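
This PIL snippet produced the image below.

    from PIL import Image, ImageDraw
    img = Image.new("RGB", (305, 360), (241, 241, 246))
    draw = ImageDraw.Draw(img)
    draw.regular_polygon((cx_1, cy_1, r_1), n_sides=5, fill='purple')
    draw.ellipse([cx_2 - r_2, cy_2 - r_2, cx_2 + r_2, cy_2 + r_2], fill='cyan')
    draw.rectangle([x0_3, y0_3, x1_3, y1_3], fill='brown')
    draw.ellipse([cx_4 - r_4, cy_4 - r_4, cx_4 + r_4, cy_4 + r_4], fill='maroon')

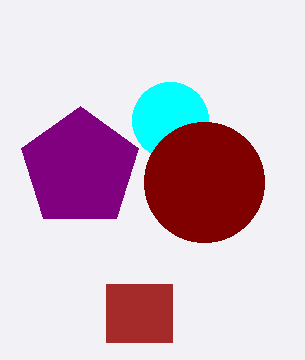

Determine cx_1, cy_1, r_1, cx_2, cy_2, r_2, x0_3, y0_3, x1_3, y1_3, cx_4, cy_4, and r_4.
cx_1 = 80
cy_1 = 168
r_1 = 62
cx_2 = 170
cy_2 = 120
r_2 = 38
x0_3 = 106
y0_3 = 284
x1_3 = 172
y1_3 = 342
cx_4 = 204
cy_4 = 182
r_4 = 60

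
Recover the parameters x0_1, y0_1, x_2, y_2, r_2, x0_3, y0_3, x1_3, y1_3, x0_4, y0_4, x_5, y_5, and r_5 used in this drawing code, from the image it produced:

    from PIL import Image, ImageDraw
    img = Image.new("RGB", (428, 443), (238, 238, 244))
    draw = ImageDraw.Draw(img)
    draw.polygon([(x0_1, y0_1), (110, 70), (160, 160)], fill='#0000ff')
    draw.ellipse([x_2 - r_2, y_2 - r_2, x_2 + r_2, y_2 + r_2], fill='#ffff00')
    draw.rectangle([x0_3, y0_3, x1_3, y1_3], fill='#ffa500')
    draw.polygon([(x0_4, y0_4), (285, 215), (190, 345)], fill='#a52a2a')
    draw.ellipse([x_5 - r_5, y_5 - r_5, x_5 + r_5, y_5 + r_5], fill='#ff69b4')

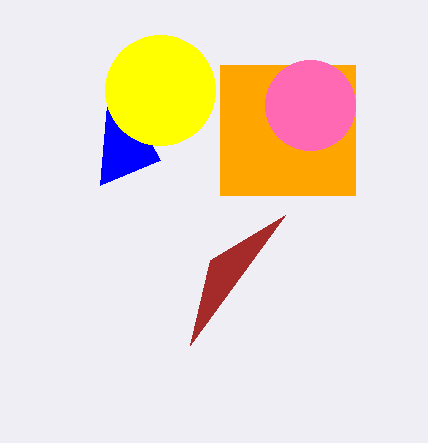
x0_1 = 100; y0_1 = 185; x_2 = 160; y_2 = 90; r_2 = 55; x0_3 = 220; y0_3 = 65; x1_3 = 355; y1_3 = 195; x0_4 = 210; y0_4 = 260; x_5 = 310; y_5 = 105; r_5 = 45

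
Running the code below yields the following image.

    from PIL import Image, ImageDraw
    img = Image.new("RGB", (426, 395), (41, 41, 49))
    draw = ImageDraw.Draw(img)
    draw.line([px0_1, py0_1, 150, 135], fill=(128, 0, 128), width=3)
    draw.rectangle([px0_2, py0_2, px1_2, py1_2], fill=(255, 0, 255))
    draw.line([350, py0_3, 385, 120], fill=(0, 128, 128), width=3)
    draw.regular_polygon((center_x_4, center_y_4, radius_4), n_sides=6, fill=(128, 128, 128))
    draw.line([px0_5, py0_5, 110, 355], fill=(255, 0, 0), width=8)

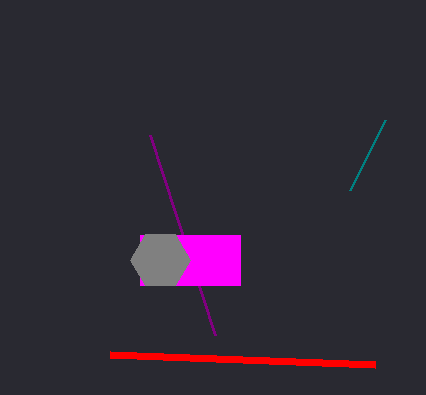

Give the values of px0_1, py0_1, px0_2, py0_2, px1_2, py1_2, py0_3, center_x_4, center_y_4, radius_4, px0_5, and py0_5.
px0_1 = 215; py0_1 = 335; px0_2 = 140; py0_2 = 235; px1_2 = 240; py1_2 = 285; py0_3 = 190; center_x_4 = 160; center_y_4 = 260; radius_4 = 30; px0_5 = 375; py0_5 = 365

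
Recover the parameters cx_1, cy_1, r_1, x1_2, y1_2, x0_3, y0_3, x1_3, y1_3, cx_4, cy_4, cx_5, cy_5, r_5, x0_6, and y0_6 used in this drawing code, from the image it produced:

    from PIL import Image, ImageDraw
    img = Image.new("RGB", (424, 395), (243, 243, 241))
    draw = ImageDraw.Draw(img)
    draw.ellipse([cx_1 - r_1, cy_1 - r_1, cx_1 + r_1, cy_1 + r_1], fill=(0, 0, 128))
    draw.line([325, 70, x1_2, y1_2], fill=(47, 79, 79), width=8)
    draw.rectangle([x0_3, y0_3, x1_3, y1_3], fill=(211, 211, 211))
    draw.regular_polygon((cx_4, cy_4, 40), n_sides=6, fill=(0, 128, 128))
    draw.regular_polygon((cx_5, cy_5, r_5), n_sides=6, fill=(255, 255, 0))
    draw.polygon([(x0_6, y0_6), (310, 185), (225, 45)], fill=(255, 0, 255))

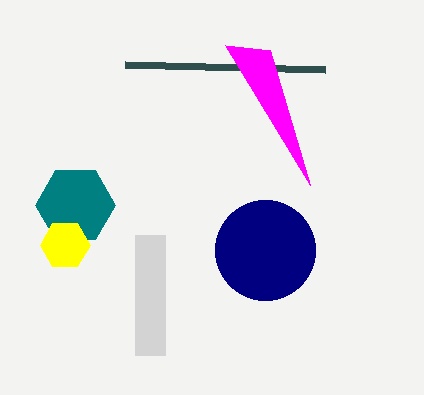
cx_1 = 265, cy_1 = 250, r_1 = 50, x1_2 = 125, y1_2 = 65, x0_3 = 135, y0_3 = 235, x1_3 = 165, y1_3 = 355, cx_4 = 75, cy_4 = 205, cx_5 = 65, cy_5 = 245, r_5 = 25, x0_6 = 270, y0_6 = 50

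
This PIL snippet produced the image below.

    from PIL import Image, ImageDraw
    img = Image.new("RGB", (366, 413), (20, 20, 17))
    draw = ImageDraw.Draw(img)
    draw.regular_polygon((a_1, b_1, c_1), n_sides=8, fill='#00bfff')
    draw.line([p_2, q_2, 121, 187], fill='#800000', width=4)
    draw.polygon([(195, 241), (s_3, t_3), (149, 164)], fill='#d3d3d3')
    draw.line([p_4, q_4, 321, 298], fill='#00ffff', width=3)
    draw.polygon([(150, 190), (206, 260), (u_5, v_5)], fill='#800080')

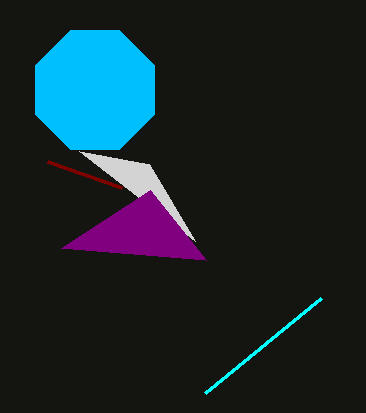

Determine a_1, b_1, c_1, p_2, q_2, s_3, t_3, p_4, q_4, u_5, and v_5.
a_1 = 95, b_1 = 90, c_1 = 64, p_2 = 47, q_2 = 161, s_3 = 79, t_3 = 151, p_4 = 205, q_4 = 393, u_5 = 61, v_5 = 248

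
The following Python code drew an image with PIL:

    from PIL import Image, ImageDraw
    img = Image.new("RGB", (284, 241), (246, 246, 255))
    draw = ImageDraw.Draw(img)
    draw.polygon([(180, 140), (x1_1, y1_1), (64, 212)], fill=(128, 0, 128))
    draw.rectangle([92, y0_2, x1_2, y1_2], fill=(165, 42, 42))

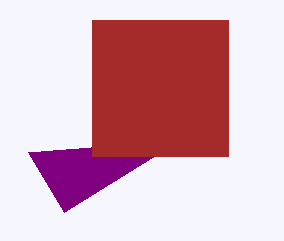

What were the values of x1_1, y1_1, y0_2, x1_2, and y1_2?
x1_1 = 28, y1_1 = 152, y0_2 = 20, x1_2 = 228, y1_2 = 156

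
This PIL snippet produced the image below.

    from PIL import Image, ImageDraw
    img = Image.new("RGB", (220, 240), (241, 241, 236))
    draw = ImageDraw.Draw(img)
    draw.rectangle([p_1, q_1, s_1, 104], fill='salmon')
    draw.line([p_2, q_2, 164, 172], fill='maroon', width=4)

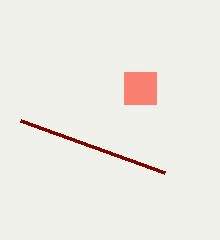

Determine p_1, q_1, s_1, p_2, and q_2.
p_1 = 124
q_1 = 72
s_1 = 156
p_2 = 20
q_2 = 120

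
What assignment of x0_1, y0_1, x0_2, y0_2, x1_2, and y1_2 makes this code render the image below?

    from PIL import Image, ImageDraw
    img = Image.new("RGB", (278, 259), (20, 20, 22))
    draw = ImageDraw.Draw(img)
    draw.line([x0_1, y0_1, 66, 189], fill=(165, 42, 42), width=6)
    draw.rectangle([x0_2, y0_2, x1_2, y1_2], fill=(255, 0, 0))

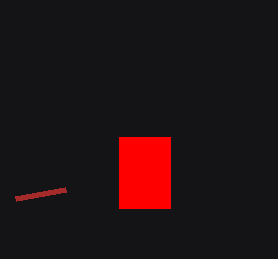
x0_1 = 16
y0_1 = 198
x0_2 = 119
y0_2 = 137
x1_2 = 170
y1_2 = 208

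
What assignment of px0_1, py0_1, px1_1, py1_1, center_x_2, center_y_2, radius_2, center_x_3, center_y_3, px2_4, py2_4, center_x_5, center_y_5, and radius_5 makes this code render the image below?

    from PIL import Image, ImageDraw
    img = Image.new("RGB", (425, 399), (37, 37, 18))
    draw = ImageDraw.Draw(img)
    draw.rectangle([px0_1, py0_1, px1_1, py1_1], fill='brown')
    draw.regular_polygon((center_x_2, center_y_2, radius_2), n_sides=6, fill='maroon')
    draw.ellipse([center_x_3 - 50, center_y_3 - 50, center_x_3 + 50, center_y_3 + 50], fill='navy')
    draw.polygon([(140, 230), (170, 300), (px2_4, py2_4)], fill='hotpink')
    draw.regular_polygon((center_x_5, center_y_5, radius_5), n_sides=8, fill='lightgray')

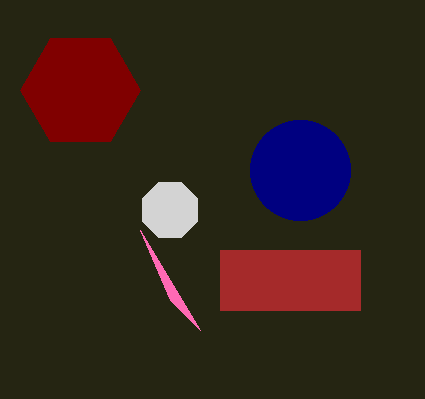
px0_1 = 220
py0_1 = 250
px1_1 = 360
py1_1 = 310
center_x_2 = 80
center_y_2 = 90
radius_2 = 60
center_x_3 = 300
center_y_3 = 170
px2_4 = 200
py2_4 = 330
center_x_5 = 170
center_y_5 = 210
radius_5 = 30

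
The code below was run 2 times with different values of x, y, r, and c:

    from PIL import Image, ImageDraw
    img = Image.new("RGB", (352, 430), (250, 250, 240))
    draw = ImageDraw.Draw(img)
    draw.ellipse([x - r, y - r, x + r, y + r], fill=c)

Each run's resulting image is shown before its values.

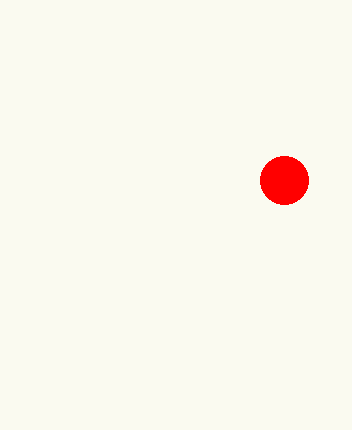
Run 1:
x = 284
y = 180
r = 24
c = 'red'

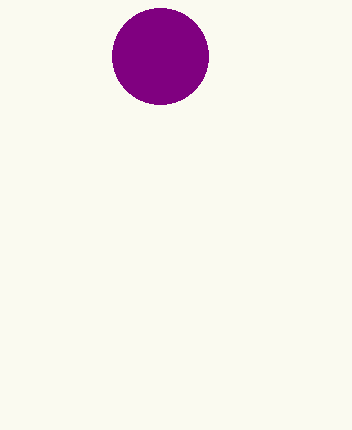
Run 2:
x = 160; y = 56; r = 48; c = 'purple'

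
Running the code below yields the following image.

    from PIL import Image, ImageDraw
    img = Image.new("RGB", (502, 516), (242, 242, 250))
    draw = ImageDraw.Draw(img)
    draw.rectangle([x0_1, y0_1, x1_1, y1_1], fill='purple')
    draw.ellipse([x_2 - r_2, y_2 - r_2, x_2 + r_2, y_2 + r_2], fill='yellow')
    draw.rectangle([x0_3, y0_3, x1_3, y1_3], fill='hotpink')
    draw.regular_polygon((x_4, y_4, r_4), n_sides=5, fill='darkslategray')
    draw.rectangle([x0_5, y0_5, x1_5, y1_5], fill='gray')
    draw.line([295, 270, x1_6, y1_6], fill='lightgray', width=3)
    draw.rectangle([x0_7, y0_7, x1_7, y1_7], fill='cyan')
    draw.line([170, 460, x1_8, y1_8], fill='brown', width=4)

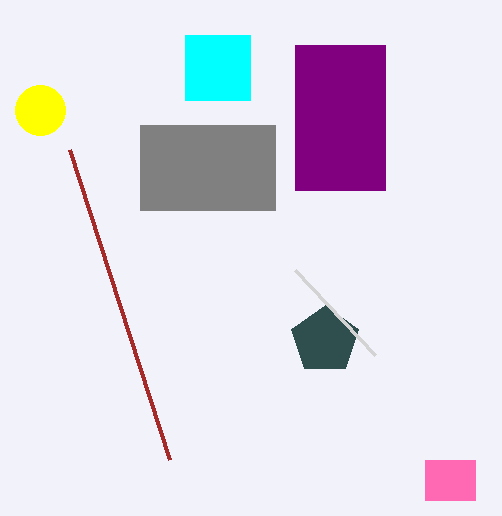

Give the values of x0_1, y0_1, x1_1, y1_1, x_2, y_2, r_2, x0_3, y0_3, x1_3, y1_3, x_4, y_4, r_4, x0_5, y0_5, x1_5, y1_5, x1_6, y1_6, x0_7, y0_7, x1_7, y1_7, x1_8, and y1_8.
x0_1 = 295, y0_1 = 45, x1_1 = 385, y1_1 = 190, x_2 = 40, y_2 = 110, r_2 = 25, x0_3 = 425, y0_3 = 460, x1_3 = 475, y1_3 = 500, x_4 = 325, y_4 = 340, r_4 = 35, x0_5 = 140, y0_5 = 125, x1_5 = 275, y1_5 = 210, x1_6 = 375, y1_6 = 355, x0_7 = 185, y0_7 = 35, x1_7 = 250, y1_7 = 100, x1_8 = 70, y1_8 = 150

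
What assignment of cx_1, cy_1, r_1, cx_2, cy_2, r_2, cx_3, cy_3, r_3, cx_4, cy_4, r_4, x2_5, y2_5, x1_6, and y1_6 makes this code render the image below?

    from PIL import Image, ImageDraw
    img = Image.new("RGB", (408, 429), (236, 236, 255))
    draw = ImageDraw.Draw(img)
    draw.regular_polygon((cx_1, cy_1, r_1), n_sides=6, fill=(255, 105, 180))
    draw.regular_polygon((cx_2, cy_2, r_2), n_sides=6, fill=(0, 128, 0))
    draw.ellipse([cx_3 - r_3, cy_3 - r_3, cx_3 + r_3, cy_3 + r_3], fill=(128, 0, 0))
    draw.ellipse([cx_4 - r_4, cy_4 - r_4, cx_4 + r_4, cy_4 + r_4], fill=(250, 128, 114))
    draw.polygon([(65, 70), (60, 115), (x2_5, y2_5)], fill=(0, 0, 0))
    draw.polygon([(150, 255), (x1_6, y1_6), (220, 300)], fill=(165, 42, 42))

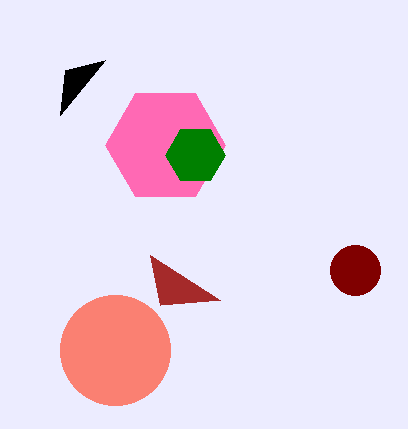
cx_1 = 165, cy_1 = 145, r_1 = 60, cx_2 = 195, cy_2 = 155, r_2 = 30, cx_3 = 355, cy_3 = 270, r_3 = 25, cx_4 = 115, cy_4 = 350, r_4 = 55, x2_5 = 105, y2_5 = 60, x1_6 = 160, y1_6 = 305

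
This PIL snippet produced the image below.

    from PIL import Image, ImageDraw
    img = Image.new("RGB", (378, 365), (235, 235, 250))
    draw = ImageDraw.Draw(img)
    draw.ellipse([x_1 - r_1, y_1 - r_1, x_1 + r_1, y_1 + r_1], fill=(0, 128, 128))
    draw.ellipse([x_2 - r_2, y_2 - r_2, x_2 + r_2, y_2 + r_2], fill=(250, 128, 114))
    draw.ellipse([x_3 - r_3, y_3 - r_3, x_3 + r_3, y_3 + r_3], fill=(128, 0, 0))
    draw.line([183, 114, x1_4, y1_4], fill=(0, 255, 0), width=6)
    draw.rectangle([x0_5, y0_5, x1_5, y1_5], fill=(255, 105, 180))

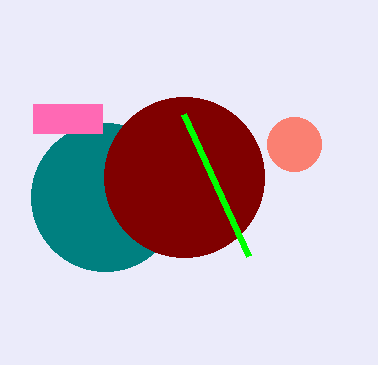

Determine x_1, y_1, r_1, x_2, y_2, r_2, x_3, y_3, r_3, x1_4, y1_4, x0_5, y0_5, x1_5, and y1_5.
x_1 = 105; y_1 = 197; r_1 = 74; x_2 = 294; y_2 = 144; r_2 = 27; x_3 = 184; y_3 = 177; r_3 = 80; x1_4 = 248; y1_4 = 256; x0_5 = 33; y0_5 = 104; x1_5 = 102; y1_5 = 133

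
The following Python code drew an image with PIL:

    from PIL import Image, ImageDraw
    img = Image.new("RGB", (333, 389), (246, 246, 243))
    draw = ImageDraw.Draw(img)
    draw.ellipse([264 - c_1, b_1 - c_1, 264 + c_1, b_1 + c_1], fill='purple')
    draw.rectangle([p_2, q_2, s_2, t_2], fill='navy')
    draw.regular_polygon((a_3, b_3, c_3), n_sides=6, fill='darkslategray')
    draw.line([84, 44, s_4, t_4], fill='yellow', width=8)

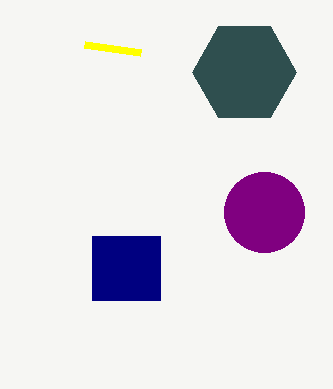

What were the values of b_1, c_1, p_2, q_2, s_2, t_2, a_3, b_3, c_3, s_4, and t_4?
b_1 = 212, c_1 = 40, p_2 = 92, q_2 = 236, s_2 = 160, t_2 = 300, a_3 = 244, b_3 = 72, c_3 = 52, s_4 = 140, t_4 = 52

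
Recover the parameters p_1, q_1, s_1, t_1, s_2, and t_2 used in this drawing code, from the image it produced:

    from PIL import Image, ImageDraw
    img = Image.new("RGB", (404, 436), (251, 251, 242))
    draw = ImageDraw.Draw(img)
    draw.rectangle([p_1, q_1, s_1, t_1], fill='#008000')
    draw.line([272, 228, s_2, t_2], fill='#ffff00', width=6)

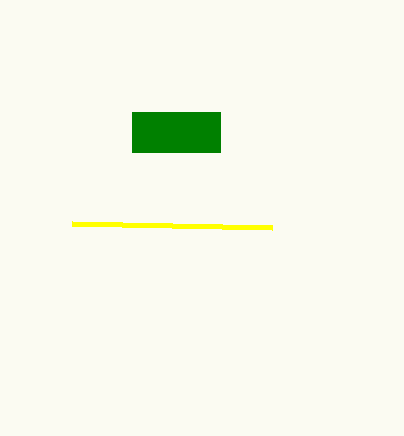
p_1 = 132
q_1 = 112
s_1 = 220
t_1 = 152
s_2 = 72
t_2 = 224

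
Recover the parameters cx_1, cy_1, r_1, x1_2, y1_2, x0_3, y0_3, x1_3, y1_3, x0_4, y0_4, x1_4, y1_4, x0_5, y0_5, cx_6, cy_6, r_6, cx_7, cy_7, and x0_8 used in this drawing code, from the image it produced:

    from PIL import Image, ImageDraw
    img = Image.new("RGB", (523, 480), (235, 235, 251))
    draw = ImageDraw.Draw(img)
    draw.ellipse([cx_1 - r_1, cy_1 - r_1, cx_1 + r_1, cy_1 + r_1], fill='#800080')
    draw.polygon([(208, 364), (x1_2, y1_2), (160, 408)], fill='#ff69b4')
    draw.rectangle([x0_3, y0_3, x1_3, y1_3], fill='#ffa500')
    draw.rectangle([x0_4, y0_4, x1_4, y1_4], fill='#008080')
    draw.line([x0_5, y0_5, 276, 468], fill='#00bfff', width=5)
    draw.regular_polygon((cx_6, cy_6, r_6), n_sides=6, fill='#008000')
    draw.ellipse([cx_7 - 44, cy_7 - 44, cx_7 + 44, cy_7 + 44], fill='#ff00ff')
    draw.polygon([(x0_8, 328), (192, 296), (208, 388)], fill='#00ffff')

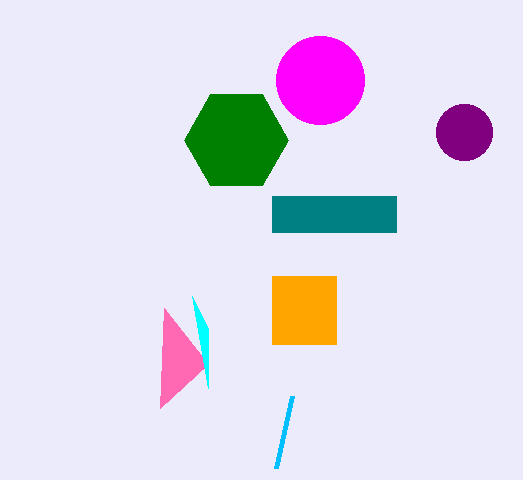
cx_1 = 464
cy_1 = 132
r_1 = 28
x1_2 = 164
y1_2 = 308
x0_3 = 272
y0_3 = 276
x1_3 = 336
y1_3 = 344
x0_4 = 272
y0_4 = 196
x1_4 = 396
y1_4 = 232
x0_5 = 292
y0_5 = 396
cx_6 = 236
cy_6 = 140
r_6 = 52
cx_7 = 320
cy_7 = 80
x0_8 = 208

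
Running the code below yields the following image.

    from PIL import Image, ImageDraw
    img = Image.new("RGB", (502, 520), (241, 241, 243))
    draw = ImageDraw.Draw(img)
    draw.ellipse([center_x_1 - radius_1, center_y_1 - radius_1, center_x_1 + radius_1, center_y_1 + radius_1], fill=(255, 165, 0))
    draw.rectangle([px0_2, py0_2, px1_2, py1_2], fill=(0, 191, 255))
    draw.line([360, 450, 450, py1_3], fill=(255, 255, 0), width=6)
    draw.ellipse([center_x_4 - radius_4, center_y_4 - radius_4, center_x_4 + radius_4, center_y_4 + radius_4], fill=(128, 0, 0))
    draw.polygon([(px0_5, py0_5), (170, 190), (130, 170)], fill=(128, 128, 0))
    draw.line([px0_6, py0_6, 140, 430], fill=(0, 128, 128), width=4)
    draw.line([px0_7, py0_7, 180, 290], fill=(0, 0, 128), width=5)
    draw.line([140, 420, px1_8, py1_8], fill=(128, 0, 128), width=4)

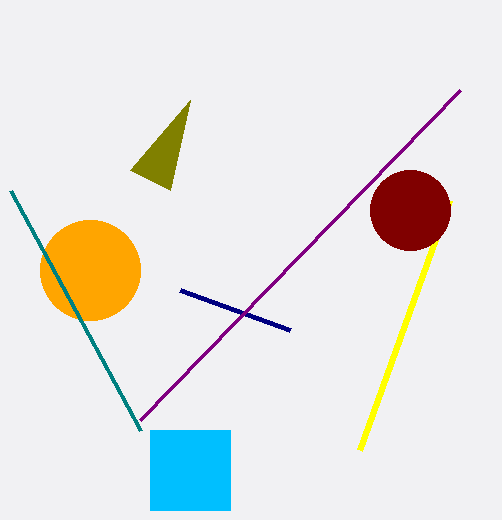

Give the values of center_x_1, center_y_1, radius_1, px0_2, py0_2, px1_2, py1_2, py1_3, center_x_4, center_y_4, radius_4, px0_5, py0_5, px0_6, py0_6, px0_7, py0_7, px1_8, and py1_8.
center_x_1 = 90, center_y_1 = 270, radius_1 = 50, px0_2 = 150, py0_2 = 430, px1_2 = 230, py1_2 = 510, py1_3 = 200, center_x_4 = 410, center_y_4 = 210, radius_4 = 40, px0_5 = 190, py0_5 = 100, px0_6 = 10, py0_6 = 190, px0_7 = 290, py0_7 = 330, px1_8 = 460, py1_8 = 90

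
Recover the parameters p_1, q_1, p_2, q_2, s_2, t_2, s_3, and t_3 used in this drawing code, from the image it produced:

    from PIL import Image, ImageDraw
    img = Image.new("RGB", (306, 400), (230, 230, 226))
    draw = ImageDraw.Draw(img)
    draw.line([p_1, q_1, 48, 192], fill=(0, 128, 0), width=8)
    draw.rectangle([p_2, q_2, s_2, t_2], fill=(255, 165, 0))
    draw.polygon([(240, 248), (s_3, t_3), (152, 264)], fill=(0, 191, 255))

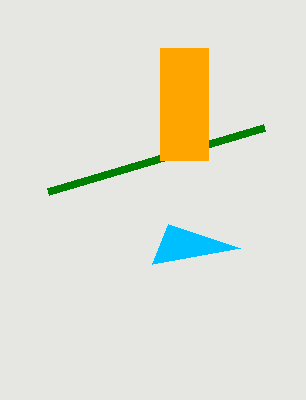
p_1 = 264
q_1 = 128
p_2 = 160
q_2 = 48
s_2 = 208
t_2 = 160
s_3 = 168
t_3 = 224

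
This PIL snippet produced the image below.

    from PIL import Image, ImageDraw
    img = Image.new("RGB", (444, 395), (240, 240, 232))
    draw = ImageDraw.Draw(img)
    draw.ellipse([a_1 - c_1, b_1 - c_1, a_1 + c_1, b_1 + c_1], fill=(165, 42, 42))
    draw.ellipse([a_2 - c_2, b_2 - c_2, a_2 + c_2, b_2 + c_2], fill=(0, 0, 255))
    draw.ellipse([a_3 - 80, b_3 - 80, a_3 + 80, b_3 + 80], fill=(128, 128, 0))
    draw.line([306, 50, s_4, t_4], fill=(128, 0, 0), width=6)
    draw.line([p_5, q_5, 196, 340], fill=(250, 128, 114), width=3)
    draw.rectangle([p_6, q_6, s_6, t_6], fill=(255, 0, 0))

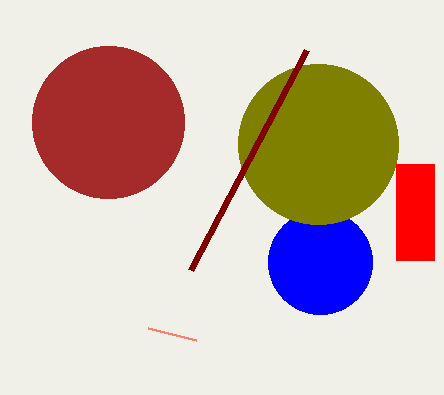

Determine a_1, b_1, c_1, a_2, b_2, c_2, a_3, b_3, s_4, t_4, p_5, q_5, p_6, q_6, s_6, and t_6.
a_1 = 108; b_1 = 122; c_1 = 76; a_2 = 320; b_2 = 262; c_2 = 52; a_3 = 318; b_3 = 144; s_4 = 190; t_4 = 270; p_5 = 148; q_5 = 328; p_6 = 396; q_6 = 164; s_6 = 434; t_6 = 260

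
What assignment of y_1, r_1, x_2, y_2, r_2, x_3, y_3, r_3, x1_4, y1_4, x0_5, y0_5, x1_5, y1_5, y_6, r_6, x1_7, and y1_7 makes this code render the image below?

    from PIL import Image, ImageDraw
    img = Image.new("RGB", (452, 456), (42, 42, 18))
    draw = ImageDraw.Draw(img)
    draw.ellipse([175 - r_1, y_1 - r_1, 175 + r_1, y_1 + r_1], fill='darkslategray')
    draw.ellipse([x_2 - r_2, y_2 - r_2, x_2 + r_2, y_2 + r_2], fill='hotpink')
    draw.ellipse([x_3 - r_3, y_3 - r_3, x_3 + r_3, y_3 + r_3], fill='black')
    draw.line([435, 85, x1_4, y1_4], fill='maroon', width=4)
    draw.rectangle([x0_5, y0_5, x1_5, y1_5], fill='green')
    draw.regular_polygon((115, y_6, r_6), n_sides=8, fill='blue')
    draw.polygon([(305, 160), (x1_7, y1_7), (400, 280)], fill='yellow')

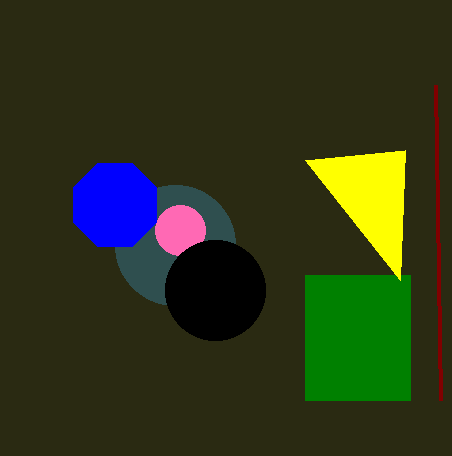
y_1 = 245
r_1 = 60
x_2 = 180
y_2 = 230
r_2 = 25
x_3 = 215
y_3 = 290
r_3 = 50
x1_4 = 440
y1_4 = 400
x0_5 = 305
y0_5 = 275
x1_5 = 410
y1_5 = 400
y_6 = 205
r_6 = 45
x1_7 = 405
y1_7 = 150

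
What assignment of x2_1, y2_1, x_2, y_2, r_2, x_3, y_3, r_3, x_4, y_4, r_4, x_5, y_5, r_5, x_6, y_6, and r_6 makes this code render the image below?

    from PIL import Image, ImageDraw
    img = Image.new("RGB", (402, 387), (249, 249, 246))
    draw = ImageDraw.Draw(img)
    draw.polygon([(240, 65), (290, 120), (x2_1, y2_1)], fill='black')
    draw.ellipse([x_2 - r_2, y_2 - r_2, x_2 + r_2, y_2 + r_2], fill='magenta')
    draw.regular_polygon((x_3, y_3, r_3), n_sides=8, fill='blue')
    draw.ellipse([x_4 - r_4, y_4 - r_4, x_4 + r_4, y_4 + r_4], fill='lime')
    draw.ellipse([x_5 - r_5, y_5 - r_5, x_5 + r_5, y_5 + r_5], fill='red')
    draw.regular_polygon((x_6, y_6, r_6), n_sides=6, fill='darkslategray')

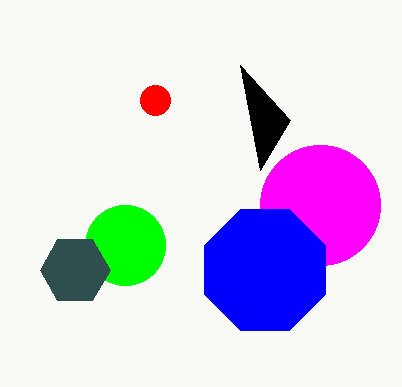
x2_1 = 260, y2_1 = 170, x_2 = 320, y_2 = 205, r_2 = 60, x_3 = 265, y_3 = 270, r_3 = 65, x_4 = 125, y_4 = 245, r_4 = 40, x_5 = 155, y_5 = 100, r_5 = 15, x_6 = 75, y_6 = 270, r_6 = 35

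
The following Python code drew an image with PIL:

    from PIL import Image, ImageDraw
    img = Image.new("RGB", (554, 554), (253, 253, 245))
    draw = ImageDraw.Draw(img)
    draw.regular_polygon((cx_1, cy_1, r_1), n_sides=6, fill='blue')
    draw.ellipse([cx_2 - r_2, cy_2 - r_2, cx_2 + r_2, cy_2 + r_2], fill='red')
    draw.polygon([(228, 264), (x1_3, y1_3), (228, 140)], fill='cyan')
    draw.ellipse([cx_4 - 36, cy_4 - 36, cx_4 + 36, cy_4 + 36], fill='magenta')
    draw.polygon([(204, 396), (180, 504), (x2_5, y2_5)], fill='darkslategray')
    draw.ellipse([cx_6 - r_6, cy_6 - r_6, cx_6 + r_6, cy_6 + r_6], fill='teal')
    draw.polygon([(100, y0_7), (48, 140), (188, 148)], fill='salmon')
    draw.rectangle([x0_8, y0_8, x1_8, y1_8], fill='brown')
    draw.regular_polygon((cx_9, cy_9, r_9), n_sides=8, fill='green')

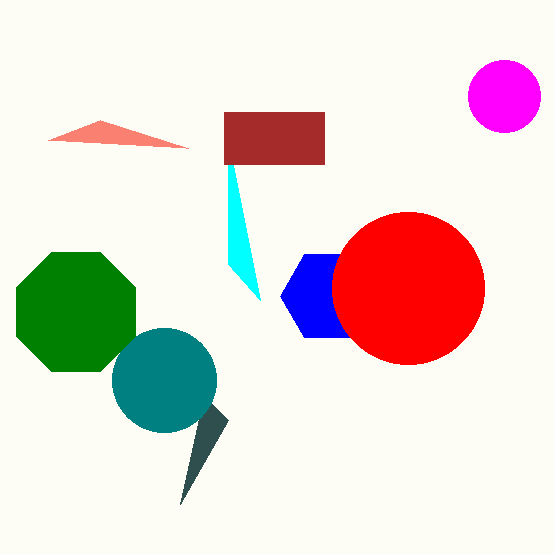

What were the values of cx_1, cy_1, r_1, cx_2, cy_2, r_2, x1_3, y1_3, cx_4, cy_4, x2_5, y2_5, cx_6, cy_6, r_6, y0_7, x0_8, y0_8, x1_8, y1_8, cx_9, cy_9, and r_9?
cx_1 = 328
cy_1 = 296
r_1 = 48
cx_2 = 408
cy_2 = 288
r_2 = 76
x1_3 = 260
y1_3 = 300
cx_4 = 504
cy_4 = 96
x2_5 = 228
y2_5 = 420
cx_6 = 164
cy_6 = 380
r_6 = 52
y0_7 = 120
x0_8 = 224
y0_8 = 112
x1_8 = 324
y1_8 = 164
cx_9 = 76
cy_9 = 312
r_9 = 64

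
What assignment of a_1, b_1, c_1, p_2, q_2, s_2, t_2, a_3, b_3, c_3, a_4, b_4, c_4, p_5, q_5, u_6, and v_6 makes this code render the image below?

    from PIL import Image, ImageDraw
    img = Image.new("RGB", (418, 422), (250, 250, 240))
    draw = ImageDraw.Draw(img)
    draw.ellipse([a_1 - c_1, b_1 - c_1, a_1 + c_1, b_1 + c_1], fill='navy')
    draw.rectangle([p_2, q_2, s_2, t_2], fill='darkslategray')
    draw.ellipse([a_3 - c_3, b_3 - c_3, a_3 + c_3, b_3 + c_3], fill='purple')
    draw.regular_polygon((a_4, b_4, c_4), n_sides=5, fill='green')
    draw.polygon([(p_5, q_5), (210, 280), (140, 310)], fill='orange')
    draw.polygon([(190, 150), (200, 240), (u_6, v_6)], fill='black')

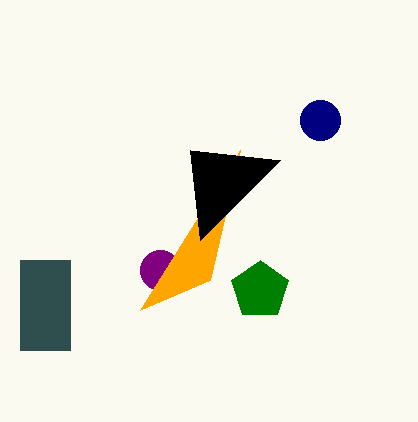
a_1 = 320; b_1 = 120; c_1 = 20; p_2 = 20; q_2 = 260; s_2 = 70; t_2 = 350; a_3 = 160; b_3 = 270; c_3 = 20; a_4 = 260; b_4 = 290; c_4 = 30; p_5 = 240; q_5 = 150; u_6 = 280; v_6 = 160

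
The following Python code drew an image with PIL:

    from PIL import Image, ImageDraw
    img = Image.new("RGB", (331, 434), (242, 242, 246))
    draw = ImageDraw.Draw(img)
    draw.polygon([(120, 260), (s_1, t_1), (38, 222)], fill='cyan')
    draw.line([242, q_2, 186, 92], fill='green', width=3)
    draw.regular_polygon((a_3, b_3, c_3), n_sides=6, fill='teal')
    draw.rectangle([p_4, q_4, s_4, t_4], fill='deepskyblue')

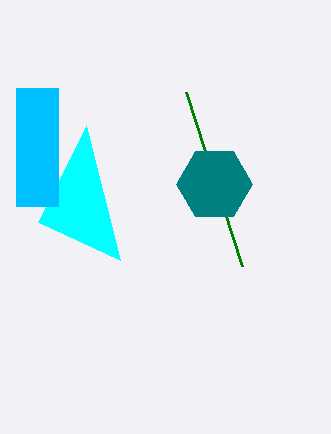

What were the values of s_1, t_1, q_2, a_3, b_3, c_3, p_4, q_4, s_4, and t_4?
s_1 = 86
t_1 = 126
q_2 = 266
a_3 = 214
b_3 = 184
c_3 = 38
p_4 = 16
q_4 = 88
s_4 = 58
t_4 = 206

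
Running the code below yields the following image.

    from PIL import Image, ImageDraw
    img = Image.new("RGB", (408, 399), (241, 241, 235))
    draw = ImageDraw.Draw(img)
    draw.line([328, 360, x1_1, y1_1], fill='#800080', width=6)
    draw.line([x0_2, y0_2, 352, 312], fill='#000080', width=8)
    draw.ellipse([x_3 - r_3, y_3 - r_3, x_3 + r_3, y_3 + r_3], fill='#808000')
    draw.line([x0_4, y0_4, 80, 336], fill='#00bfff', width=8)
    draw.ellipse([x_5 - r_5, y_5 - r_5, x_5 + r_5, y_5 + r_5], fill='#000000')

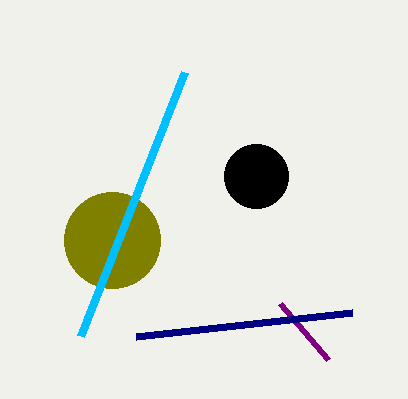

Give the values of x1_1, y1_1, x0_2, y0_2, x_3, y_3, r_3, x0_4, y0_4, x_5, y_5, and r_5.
x1_1 = 280
y1_1 = 304
x0_2 = 136
y0_2 = 336
x_3 = 112
y_3 = 240
r_3 = 48
x0_4 = 184
y0_4 = 72
x_5 = 256
y_5 = 176
r_5 = 32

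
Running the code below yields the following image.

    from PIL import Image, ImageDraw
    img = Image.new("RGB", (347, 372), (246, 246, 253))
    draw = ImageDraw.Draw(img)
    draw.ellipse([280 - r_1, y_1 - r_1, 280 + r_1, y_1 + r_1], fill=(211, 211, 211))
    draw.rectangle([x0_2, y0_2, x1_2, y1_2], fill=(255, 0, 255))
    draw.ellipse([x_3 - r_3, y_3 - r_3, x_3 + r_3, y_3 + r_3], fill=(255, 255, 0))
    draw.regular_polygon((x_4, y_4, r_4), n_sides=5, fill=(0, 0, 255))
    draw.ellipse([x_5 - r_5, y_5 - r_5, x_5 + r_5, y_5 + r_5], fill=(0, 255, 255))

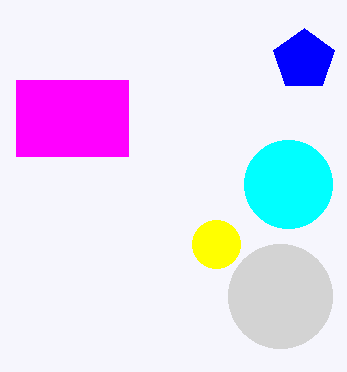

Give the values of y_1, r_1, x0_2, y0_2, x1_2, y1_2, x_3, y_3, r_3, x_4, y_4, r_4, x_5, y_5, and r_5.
y_1 = 296, r_1 = 52, x0_2 = 16, y0_2 = 80, x1_2 = 128, y1_2 = 156, x_3 = 216, y_3 = 244, r_3 = 24, x_4 = 304, y_4 = 60, r_4 = 32, x_5 = 288, y_5 = 184, r_5 = 44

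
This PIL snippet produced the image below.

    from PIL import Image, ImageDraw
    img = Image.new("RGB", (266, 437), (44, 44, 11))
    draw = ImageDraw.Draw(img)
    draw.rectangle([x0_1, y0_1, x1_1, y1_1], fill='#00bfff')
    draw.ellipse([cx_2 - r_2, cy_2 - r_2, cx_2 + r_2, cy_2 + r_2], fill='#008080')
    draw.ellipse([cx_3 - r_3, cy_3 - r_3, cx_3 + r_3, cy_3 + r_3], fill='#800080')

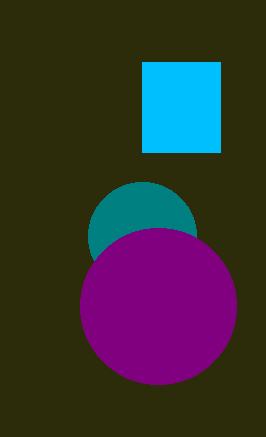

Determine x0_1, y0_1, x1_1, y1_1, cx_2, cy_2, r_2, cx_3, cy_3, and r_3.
x0_1 = 142
y0_1 = 62
x1_1 = 220
y1_1 = 152
cx_2 = 142
cy_2 = 236
r_2 = 54
cx_3 = 158
cy_3 = 306
r_3 = 78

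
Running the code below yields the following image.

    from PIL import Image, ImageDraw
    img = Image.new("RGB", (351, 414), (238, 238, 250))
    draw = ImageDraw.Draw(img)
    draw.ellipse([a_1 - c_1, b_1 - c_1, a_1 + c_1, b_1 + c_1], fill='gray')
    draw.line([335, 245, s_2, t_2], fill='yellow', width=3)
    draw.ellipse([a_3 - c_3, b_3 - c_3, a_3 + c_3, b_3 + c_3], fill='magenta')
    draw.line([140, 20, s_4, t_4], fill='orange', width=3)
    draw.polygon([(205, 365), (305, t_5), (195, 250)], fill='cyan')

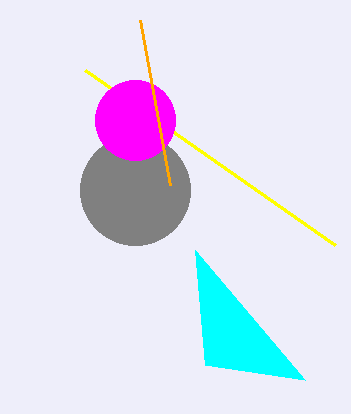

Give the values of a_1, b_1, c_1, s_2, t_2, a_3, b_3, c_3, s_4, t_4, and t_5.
a_1 = 135; b_1 = 190; c_1 = 55; s_2 = 85; t_2 = 70; a_3 = 135; b_3 = 120; c_3 = 40; s_4 = 170; t_4 = 185; t_5 = 380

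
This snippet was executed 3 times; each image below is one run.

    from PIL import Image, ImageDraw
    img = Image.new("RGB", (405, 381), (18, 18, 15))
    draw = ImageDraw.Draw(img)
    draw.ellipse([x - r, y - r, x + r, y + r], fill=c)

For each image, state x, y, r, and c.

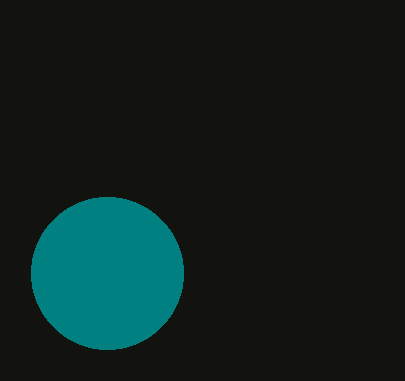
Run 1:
x = 107; y = 273; r = 76; c = 'teal'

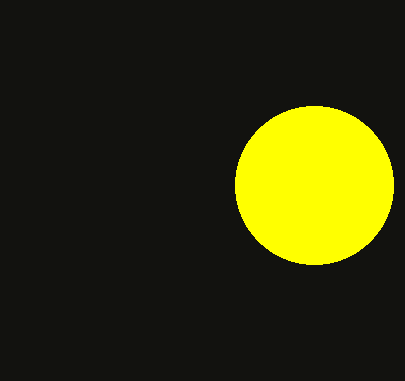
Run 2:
x = 314; y = 185; r = 79; c = 'yellow'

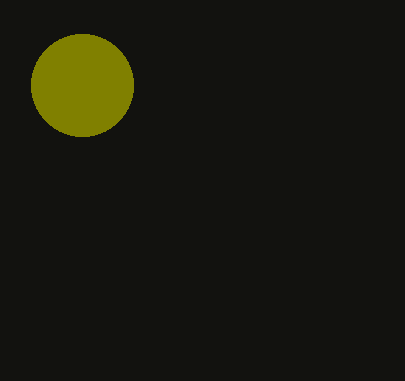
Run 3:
x = 82, y = 85, r = 51, c = 'olive'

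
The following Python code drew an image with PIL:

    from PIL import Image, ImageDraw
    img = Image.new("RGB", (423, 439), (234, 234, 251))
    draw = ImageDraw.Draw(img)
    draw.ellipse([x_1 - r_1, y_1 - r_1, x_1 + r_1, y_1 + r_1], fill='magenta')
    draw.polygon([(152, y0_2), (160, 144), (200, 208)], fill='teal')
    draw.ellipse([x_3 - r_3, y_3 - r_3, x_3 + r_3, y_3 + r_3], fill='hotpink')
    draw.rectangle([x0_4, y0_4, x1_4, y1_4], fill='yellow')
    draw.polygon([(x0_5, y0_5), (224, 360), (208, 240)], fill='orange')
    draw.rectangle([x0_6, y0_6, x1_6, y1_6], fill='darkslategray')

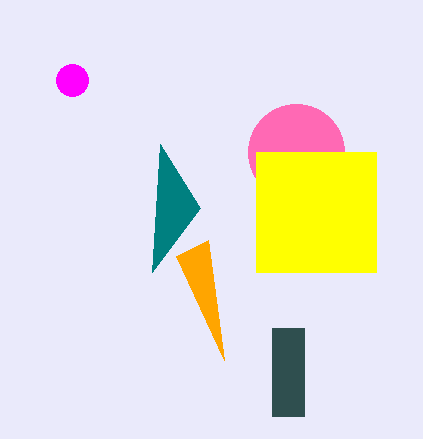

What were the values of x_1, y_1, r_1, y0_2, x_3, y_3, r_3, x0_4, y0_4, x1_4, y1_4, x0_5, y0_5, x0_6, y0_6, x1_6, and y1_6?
x_1 = 72, y_1 = 80, r_1 = 16, y0_2 = 272, x_3 = 296, y_3 = 152, r_3 = 48, x0_4 = 256, y0_4 = 152, x1_4 = 376, y1_4 = 272, x0_5 = 176, y0_5 = 256, x0_6 = 272, y0_6 = 328, x1_6 = 304, y1_6 = 416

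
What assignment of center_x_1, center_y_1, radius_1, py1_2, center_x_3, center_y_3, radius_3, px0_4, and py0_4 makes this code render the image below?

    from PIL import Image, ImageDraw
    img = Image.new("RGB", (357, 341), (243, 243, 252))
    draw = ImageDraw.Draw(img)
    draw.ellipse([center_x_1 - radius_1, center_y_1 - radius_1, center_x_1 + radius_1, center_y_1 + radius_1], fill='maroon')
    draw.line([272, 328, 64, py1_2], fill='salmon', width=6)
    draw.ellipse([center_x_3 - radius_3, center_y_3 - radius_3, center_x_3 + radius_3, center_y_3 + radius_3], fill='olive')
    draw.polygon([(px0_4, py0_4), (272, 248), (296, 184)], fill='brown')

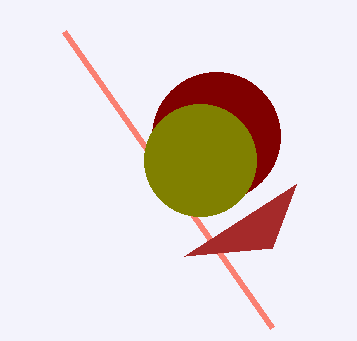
center_x_1 = 216
center_y_1 = 136
radius_1 = 64
py1_2 = 32
center_x_3 = 200
center_y_3 = 160
radius_3 = 56
px0_4 = 184
py0_4 = 256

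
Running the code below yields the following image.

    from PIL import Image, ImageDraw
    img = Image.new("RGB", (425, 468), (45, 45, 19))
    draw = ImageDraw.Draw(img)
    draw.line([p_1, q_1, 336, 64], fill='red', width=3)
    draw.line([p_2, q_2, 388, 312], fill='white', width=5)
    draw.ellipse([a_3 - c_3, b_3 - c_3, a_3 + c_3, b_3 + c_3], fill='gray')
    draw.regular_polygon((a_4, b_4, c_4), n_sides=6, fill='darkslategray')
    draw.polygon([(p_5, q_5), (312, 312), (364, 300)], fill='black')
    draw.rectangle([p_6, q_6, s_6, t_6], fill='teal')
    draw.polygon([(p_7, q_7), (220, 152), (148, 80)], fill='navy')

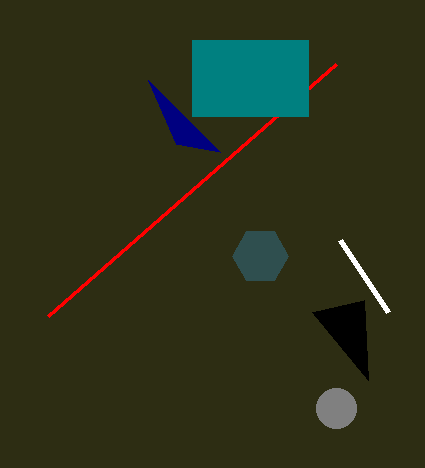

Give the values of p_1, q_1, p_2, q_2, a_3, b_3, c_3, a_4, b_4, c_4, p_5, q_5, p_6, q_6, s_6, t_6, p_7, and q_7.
p_1 = 48; q_1 = 316; p_2 = 340; q_2 = 240; a_3 = 336; b_3 = 408; c_3 = 20; a_4 = 260; b_4 = 256; c_4 = 28; p_5 = 368; q_5 = 380; p_6 = 192; q_6 = 40; s_6 = 308; t_6 = 116; p_7 = 176; q_7 = 144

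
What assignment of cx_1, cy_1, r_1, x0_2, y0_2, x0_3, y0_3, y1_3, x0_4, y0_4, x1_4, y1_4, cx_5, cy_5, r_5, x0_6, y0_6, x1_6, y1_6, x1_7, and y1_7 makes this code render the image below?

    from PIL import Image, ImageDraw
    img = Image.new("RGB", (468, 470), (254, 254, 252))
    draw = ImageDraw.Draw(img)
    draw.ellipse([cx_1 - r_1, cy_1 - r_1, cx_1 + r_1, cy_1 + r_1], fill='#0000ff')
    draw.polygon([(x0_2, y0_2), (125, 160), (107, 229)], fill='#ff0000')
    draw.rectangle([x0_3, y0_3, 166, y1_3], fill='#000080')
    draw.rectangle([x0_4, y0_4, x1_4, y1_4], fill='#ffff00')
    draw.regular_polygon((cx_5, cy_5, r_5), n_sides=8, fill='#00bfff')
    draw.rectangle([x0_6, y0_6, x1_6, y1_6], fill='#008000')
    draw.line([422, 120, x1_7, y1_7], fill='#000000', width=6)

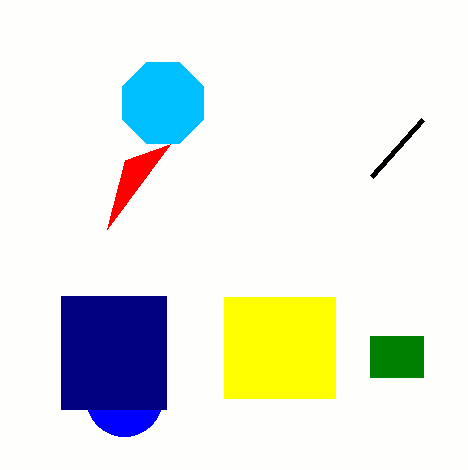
cx_1 = 124
cy_1 = 398
r_1 = 38
x0_2 = 170
y0_2 = 144
x0_3 = 61
y0_3 = 296
y1_3 = 409
x0_4 = 224
y0_4 = 297
x1_4 = 335
y1_4 = 398
cx_5 = 163
cy_5 = 103
r_5 = 44
x0_6 = 370
y0_6 = 336
x1_6 = 423
y1_6 = 377
x1_7 = 371
y1_7 = 177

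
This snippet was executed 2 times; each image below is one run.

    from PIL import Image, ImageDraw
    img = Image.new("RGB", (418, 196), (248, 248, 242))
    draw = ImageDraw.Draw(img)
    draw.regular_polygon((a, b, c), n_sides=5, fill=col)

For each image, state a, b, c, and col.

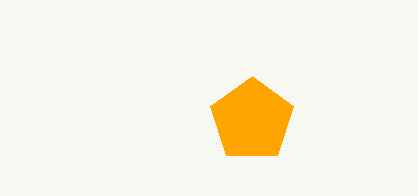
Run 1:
a = 252
b = 120
c = 44
col = 'orange'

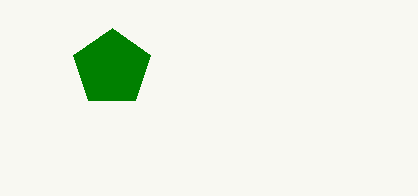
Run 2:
a = 112, b = 68, c = 40, col = 'green'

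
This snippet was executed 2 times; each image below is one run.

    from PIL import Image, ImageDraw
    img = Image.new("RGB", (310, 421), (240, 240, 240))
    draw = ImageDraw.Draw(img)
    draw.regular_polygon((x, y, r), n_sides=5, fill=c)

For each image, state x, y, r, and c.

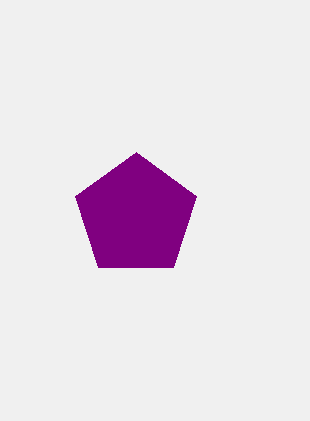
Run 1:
x = 136, y = 216, r = 64, c = 'purple'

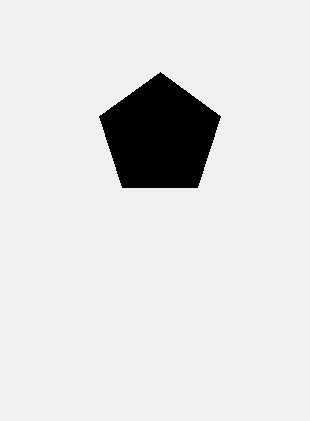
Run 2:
x = 160, y = 136, r = 64, c = 'black'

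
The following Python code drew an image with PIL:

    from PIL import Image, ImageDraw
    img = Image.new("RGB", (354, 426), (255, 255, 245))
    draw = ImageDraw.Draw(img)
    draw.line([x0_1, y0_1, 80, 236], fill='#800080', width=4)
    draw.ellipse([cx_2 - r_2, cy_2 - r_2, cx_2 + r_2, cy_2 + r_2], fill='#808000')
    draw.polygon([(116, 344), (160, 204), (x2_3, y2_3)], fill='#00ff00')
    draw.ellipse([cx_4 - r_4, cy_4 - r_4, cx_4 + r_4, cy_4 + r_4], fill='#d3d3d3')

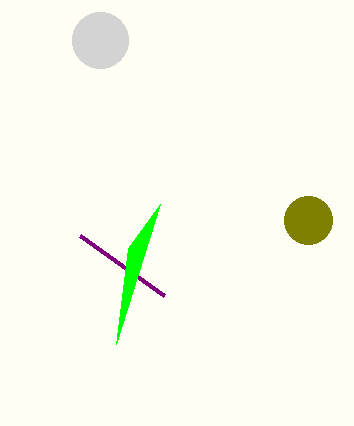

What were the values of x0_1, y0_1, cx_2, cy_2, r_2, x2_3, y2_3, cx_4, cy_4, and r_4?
x0_1 = 164, y0_1 = 296, cx_2 = 308, cy_2 = 220, r_2 = 24, x2_3 = 128, y2_3 = 248, cx_4 = 100, cy_4 = 40, r_4 = 28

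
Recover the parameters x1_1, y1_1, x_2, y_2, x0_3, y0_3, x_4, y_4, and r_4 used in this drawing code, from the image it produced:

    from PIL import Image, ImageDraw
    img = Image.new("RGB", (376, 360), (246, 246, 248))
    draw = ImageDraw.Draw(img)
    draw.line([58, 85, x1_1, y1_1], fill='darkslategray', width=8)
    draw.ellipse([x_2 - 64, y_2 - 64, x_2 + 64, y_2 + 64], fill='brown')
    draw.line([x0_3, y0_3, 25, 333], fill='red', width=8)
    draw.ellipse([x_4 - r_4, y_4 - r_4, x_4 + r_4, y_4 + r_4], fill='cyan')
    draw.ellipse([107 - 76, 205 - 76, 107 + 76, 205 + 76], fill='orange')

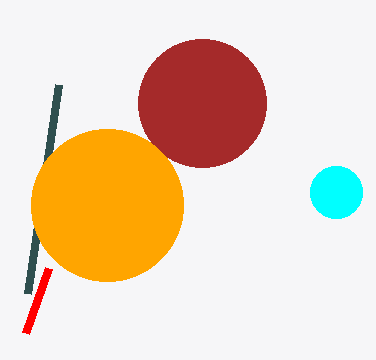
x1_1 = 27, y1_1 = 294, x_2 = 202, y_2 = 103, x0_3 = 48, y0_3 = 268, x_4 = 336, y_4 = 192, r_4 = 26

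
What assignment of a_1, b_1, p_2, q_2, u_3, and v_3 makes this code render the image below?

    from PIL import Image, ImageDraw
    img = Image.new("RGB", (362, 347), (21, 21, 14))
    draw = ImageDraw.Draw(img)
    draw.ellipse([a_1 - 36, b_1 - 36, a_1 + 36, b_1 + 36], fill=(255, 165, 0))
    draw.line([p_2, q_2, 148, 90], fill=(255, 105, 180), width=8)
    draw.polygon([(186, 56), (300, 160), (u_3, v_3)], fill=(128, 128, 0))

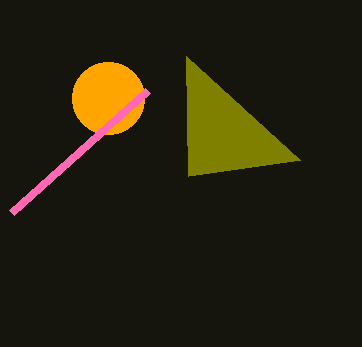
a_1 = 108
b_1 = 98
p_2 = 12
q_2 = 212
u_3 = 188
v_3 = 176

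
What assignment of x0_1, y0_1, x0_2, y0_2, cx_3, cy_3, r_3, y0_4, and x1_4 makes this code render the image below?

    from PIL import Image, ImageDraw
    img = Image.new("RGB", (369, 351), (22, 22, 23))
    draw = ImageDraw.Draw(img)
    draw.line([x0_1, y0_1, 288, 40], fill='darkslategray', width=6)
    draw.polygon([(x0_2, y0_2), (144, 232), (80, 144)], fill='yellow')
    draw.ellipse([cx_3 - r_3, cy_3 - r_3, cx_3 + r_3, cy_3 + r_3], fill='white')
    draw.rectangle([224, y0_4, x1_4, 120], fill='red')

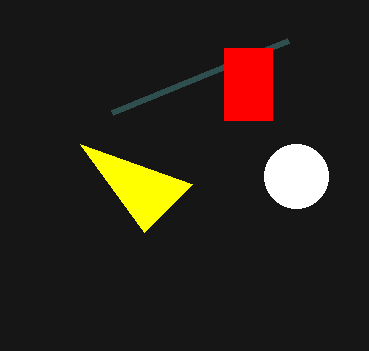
x0_1 = 112; y0_1 = 112; x0_2 = 192; y0_2 = 184; cx_3 = 296; cy_3 = 176; r_3 = 32; y0_4 = 48; x1_4 = 272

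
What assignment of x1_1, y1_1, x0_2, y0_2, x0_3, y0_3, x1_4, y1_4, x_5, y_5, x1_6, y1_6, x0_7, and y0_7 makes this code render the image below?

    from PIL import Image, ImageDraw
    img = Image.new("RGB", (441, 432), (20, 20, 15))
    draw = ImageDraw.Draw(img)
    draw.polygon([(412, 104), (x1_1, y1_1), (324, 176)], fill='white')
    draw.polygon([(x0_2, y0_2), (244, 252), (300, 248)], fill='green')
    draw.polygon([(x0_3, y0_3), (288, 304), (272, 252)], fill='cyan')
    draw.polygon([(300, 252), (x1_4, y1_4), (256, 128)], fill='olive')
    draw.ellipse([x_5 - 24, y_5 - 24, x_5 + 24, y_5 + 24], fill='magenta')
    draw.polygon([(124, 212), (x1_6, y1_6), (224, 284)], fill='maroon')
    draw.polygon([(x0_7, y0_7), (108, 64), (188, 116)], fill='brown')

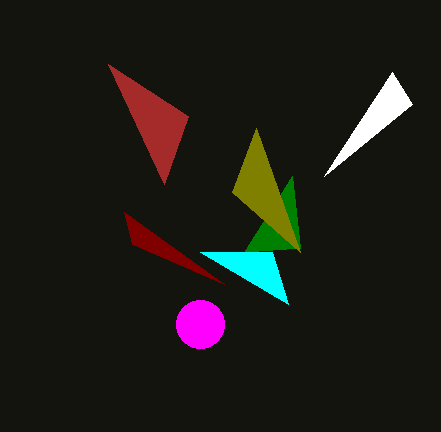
x1_1 = 392, y1_1 = 72, x0_2 = 292, y0_2 = 176, x0_3 = 200, y0_3 = 252, x1_4 = 232, y1_4 = 192, x_5 = 200, y_5 = 324, x1_6 = 132, y1_6 = 244, x0_7 = 164, y0_7 = 184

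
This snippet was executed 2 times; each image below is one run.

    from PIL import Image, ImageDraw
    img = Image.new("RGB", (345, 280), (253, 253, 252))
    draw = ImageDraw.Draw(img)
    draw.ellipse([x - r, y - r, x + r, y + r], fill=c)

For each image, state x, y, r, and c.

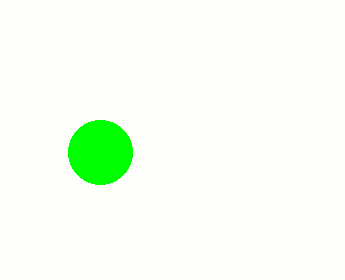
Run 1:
x = 100; y = 152; r = 32; c = 'lime'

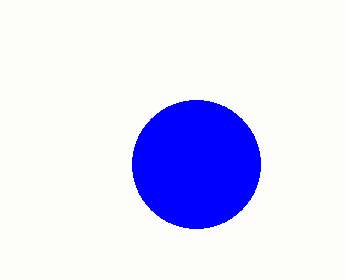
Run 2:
x = 196; y = 164; r = 64; c = 'blue'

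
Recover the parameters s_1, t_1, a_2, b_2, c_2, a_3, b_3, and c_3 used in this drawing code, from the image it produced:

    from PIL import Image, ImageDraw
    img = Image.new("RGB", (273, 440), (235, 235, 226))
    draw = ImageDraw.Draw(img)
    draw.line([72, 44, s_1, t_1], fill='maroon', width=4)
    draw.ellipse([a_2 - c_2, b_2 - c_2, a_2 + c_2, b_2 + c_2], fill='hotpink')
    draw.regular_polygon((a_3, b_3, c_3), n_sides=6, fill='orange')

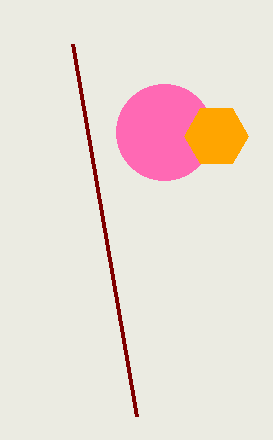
s_1 = 136
t_1 = 416
a_2 = 164
b_2 = 132
c_2 = 48
a_3 = 216
b_3 = 136
c_3 = 32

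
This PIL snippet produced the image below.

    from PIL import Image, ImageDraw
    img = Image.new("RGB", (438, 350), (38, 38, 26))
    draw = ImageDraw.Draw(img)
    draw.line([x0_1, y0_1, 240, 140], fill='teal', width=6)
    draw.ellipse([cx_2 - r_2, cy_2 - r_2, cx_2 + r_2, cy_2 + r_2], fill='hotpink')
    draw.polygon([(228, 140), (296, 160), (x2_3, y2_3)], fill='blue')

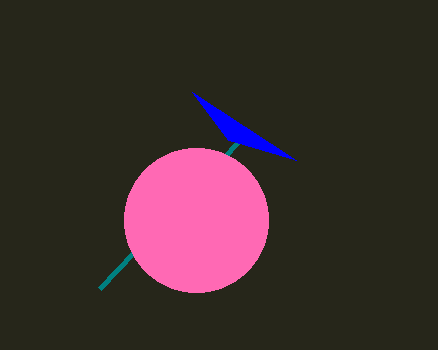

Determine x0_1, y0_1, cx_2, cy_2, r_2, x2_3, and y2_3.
x0_1 = 100, y0_1 = 288, cx_2 = 196, cy_2 = 220, r_2 = 72, x2_3 = 192, y2_3 = 92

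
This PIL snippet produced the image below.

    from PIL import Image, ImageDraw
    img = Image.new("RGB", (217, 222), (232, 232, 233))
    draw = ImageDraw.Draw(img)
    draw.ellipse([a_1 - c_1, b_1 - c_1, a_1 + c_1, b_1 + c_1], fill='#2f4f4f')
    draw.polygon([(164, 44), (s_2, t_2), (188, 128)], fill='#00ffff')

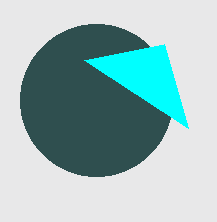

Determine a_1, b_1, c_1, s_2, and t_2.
a_1 = 96, b_1 = 100, c_1 = 76, s_2 = 84, t_2 = 60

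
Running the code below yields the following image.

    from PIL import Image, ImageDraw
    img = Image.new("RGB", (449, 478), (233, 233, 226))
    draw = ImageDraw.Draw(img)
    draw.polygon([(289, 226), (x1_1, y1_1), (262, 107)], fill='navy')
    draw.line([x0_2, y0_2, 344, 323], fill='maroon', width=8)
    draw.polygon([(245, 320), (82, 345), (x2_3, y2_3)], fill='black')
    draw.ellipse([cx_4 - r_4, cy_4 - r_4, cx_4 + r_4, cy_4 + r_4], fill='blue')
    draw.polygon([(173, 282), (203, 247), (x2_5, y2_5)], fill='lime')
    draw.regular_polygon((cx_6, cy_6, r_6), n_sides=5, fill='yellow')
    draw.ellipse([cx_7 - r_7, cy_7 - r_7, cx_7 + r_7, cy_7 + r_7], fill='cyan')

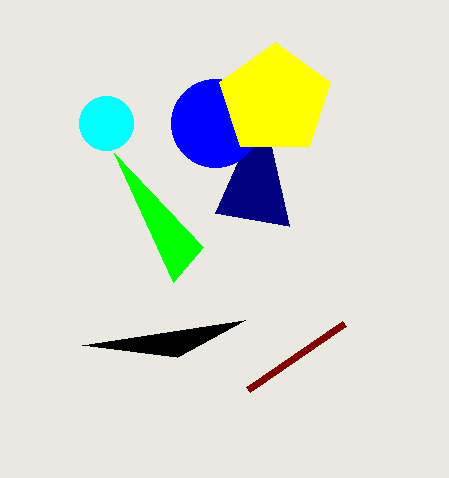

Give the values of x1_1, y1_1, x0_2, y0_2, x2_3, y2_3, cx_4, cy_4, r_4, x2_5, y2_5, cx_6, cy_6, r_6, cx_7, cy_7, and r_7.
x1_1 = 215; y1_1 = 213; x0_2 = 248; y0_2 = 389; x2_3 = 177; y2_3 = 357; cx_4 = 215; cy_4 = 123; r_4 = 44; x2_5 = 114; y2_5 = 153; cx_6 = 275; cy_6 = 100; r_6 = 58; cx_7 = 106; cy_7 = 123; r_7 = 27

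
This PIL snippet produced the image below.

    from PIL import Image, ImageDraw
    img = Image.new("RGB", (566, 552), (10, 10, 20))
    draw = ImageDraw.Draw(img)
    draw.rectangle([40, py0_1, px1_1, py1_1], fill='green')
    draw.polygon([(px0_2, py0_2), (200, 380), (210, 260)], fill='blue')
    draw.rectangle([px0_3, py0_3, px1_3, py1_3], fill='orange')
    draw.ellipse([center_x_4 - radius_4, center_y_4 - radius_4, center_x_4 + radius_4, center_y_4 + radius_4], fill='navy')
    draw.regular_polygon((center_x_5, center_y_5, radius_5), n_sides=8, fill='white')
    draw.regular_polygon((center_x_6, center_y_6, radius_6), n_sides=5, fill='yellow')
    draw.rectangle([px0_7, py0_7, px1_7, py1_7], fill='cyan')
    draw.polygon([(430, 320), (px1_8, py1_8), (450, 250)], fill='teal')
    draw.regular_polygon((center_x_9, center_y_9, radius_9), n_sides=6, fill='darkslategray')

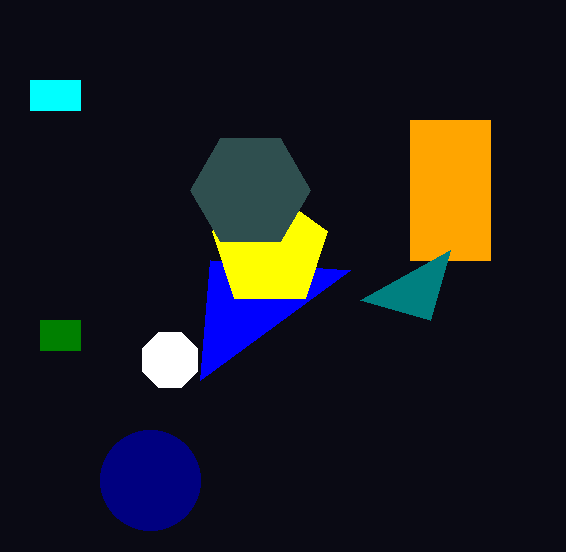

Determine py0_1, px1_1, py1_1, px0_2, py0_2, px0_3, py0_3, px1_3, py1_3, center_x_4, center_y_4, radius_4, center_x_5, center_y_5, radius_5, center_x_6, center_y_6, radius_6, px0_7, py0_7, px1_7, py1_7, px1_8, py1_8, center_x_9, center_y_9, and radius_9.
py0_1 = 320, px1_1 = 80, py1_1 = 350, px0_2 = 350, py0_2 = 270, px0_3 = 410, py0_3 = 120, px1_3 = 490, py1_3 = 260, center_x_4 = 150, center_y_4 = 480, radius_4 = 50, center_x_5 = 170, center_y_5 = 360, radius_5 = 30, center_x_6 = 270, center_y_6 = 250, radius_6 = 60, px0_7 = 30, py0_7 = 80, px1_7 = 80, py1_7 = 110, px1_8 = 360, py1_8 = 300, center_x_9 = 250, center_y_9 = 190, radius_9 = 60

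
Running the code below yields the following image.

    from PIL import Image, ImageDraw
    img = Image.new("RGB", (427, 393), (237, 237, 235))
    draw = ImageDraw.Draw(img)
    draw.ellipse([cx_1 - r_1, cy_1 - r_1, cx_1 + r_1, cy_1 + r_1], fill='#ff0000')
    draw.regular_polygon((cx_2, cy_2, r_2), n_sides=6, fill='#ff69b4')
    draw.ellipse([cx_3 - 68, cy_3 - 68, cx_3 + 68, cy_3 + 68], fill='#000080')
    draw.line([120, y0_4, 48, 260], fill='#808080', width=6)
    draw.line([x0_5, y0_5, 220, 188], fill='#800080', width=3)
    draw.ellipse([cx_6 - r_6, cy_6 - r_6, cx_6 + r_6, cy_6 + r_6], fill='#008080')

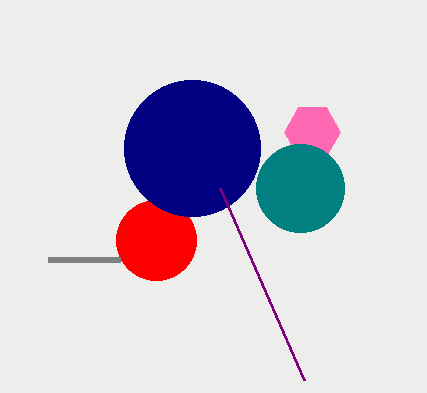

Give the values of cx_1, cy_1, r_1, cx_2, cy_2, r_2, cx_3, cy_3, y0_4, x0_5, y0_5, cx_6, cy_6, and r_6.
cx_1 = 156; cy_1 = 240; r_1 = 40; cx_2 = 312; cy_2 = 132; r_2 = 28; cx_3 = 192; cy_3 = 148; y0_4 = 260; x0_5 = 304; y0_5 = 380; cx_6 = 300; cy_6 = 188; r_6 = 44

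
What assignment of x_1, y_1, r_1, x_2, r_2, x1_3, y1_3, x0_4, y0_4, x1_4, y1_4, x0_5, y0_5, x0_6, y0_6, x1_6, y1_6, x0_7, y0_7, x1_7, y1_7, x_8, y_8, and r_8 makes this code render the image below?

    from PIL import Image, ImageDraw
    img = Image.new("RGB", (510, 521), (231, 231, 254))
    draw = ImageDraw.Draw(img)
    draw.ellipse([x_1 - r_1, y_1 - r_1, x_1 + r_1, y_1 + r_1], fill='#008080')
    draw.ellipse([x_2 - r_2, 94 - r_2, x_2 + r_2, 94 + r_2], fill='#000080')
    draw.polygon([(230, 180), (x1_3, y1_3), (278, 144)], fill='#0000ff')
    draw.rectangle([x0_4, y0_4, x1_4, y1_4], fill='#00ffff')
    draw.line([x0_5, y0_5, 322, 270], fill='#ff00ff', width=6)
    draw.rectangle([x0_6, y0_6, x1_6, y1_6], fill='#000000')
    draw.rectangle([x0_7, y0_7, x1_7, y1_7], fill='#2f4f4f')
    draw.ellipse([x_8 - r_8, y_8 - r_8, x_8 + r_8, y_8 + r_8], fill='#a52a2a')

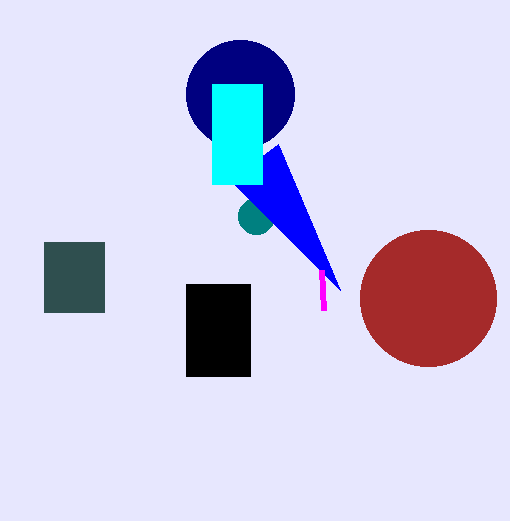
x_1 = 256; y_1 = 216; r_1 = 18; x_2 = 240; r_2 = 54; x1_3 = 340; y1_3 = 290; x0_4 = 212; y0_4 = 84; x1_4 = 262; y1_4 = 184; x0_5 = 324; y0_5 = 310; x0_6 = 186; y0_6 = 284; x1_6 = 250; y1_6 = 376; x0_7 = 44; y0_7 = 242; x1_7 = 104; y1_7 = 312; x_8 = 428; y_8 = 298; r_8 = 68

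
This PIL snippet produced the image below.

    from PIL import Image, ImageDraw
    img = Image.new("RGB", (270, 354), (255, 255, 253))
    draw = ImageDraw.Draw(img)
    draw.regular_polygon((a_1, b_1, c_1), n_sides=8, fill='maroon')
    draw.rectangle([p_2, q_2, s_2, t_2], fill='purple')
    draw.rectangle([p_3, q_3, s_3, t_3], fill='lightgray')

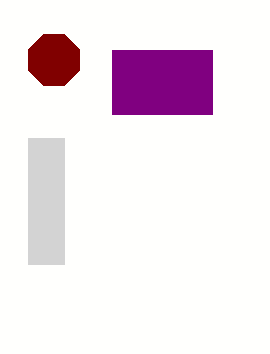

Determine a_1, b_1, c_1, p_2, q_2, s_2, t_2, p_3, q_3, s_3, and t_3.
a_1 = 54
b_1 = 60
c_1 = 28
p_2 = 112
q_2 = 50
s_2 = 212
t_2 = 114
p_3 = 28
q_3 = 138
s_3 = 64
t_3 = 264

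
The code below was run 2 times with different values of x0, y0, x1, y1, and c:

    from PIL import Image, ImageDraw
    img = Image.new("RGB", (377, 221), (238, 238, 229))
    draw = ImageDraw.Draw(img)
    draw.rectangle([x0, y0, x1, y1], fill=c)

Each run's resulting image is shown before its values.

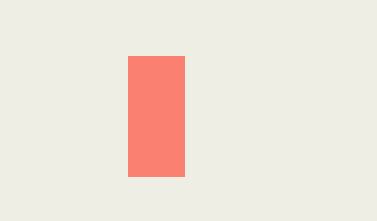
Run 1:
x0 = 128; y0 = 56; x1 = 184; y1 = 176; c = 'salmon'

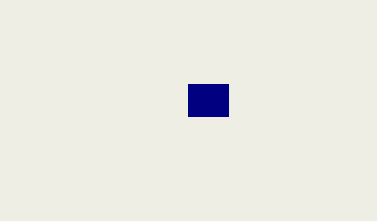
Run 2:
x0 = 188; y0 = 84; x1 = 228; y1 = 116; c = 'navy'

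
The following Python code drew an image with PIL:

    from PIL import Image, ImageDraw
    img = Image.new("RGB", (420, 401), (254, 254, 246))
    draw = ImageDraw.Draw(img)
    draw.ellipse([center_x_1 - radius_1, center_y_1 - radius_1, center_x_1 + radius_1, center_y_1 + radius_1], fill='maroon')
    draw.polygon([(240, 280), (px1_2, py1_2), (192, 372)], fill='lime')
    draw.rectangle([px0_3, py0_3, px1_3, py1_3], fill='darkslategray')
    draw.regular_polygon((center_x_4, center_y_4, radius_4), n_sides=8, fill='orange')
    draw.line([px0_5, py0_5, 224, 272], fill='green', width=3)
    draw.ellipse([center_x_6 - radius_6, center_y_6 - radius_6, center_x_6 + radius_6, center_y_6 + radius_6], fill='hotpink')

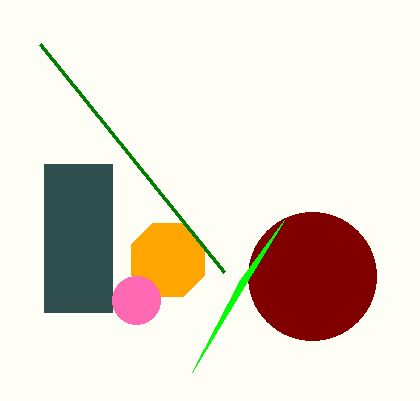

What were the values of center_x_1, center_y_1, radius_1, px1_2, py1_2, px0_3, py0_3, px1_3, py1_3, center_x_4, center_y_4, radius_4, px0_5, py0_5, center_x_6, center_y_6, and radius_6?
center_x_1 = 312; center_y_1 = 276; radius_1 = 64; px1_2 = 284; py1_2 = 220; px0_3 = 44; py0_3 = 164; px1_3 = 112; py1_3 = 312; center_x_4 = 168; center_y_4 = 260; radius_4 = 40; px0_5 = 40; py0_5 = 44; center_x_6 = 136; center_y_6 = 300; radius_6 = 24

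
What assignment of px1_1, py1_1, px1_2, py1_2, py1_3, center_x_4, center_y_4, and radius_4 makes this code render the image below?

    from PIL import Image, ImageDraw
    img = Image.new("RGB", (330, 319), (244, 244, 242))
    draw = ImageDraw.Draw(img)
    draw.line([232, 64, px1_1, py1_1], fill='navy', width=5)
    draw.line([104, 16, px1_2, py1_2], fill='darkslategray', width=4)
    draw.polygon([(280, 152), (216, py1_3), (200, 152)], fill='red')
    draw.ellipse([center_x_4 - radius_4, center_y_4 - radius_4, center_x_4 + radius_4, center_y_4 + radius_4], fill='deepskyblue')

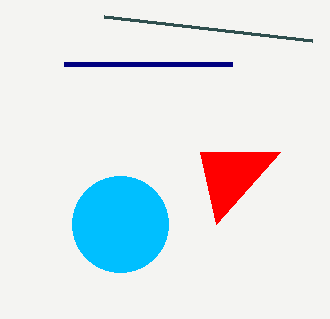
px1_1 = 64, py1_1 = 64, px1_2 = 312, py1_2 = 40, py1_3 = 224, center_x_4 = 120, center_y_4 = 224, radius_4 = 48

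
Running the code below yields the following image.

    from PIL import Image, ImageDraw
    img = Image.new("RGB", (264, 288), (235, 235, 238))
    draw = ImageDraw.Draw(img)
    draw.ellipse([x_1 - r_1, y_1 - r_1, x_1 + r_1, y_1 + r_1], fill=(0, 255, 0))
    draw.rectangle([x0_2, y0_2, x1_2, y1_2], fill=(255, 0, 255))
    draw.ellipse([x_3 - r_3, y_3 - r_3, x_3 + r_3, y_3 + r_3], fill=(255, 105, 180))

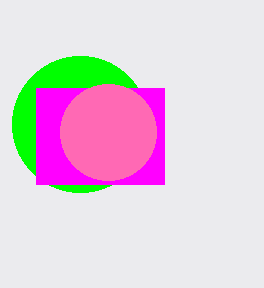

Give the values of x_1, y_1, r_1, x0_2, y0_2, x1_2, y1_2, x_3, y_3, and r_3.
x_1 = 80; y_1 = 124; r_1 = 68; x0_2 = 36; y0_2 = 88; x1_2 = 164; y1_2 = 184; x_3 = 108; y_3 = 132; r_3 = 48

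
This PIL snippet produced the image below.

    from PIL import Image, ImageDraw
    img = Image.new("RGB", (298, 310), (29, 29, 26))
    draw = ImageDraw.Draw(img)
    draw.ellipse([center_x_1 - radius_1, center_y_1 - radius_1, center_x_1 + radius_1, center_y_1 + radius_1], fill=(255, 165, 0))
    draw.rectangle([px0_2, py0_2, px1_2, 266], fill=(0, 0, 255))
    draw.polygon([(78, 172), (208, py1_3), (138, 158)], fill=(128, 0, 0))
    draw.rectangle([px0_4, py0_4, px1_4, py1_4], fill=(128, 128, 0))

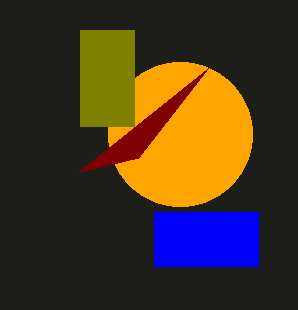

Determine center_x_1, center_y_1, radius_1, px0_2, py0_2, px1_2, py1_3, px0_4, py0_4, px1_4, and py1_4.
center_x_1 = 180, center_y_1 = 134, radius_1 = 72, px0_2 = 154, py0_2 = 212, px1_2 = 258, py1_3 = 68, px0_4 = 80, py0_4 = 30, px1_4 = 134, py1_4 = 126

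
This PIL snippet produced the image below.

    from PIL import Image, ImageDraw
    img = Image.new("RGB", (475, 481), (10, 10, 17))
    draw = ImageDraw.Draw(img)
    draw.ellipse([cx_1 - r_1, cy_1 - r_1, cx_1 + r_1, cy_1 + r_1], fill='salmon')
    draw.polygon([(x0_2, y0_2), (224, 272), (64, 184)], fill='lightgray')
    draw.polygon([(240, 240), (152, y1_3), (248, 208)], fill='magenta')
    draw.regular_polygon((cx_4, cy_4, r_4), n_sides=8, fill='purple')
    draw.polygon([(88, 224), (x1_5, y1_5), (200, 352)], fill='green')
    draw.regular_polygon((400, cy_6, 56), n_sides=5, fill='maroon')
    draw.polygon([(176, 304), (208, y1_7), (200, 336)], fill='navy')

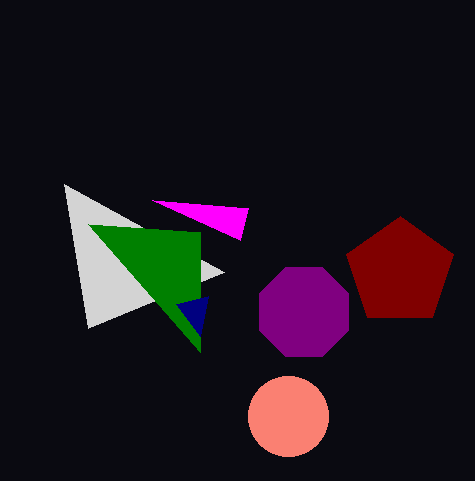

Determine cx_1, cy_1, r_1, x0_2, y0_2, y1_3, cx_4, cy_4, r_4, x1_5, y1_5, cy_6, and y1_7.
cx_1 = 288, cy_1 = 416, r_1 = 40, x0_2 = 88, y0_2 = 328, y1_3 = 200, cx_4 = 304, cy_4 = 312, r_4 = 48, x1_5 = 200, y1_5 = 232, cy_6 = 272, y1_7 = 296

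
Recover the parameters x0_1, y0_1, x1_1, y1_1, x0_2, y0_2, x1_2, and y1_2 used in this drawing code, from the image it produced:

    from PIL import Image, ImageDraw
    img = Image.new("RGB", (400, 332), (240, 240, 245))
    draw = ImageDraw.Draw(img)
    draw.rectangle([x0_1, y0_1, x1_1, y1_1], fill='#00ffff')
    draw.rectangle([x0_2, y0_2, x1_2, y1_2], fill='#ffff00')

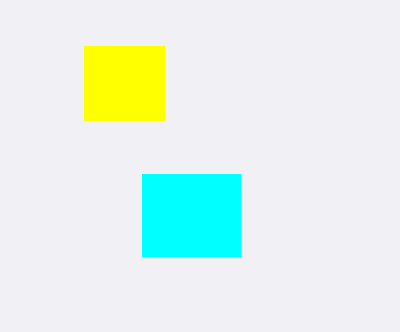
x0_1 = 142
y0_1 = 174
x1_1 = 240
y1_1 = 256
x0_2 = 84
y0_2 = 46
x1_2 = 164
y1_2 = 120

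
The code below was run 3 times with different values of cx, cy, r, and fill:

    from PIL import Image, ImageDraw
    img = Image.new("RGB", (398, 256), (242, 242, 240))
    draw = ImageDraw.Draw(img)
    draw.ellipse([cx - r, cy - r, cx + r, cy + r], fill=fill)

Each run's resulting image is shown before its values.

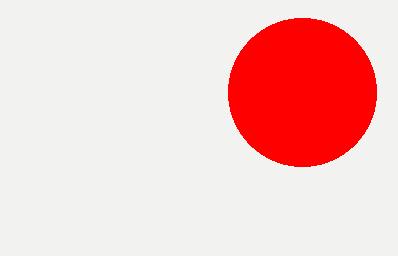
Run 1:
cx = 302; cy = 92; r = 74; fill = 'red'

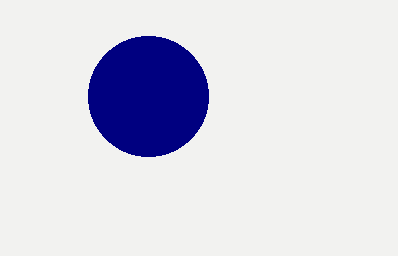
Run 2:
cx = 148
cy = 96
r = 60
fill = 'navy'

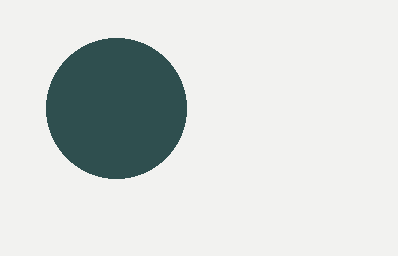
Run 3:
cx = 116
cy = 108
r = 70
fill = 'darkslategray'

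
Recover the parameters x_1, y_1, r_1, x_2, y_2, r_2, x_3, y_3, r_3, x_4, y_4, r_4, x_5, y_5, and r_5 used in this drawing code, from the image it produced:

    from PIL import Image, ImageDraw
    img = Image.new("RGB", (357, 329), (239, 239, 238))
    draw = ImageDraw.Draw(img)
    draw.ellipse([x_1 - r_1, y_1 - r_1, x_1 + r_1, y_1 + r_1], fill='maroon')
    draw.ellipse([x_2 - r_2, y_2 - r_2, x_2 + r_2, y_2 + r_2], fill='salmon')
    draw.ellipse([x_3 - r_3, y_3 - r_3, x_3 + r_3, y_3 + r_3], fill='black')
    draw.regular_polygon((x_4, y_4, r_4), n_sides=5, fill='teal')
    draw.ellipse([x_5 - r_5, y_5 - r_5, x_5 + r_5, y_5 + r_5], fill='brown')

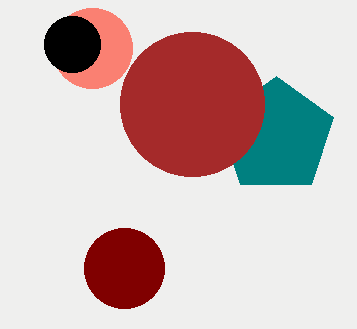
x_1 = 124; y_1 = 268; r_1 = 40; x_2 = 92; y_2 = 48; r_2 = 40; x_3 = 72; y_3 = 44; r_3 = 28; x_4 = 276; y_4 = 136; r_4 = 60; x_5 = 192; y_5 = 104; r_5 = 72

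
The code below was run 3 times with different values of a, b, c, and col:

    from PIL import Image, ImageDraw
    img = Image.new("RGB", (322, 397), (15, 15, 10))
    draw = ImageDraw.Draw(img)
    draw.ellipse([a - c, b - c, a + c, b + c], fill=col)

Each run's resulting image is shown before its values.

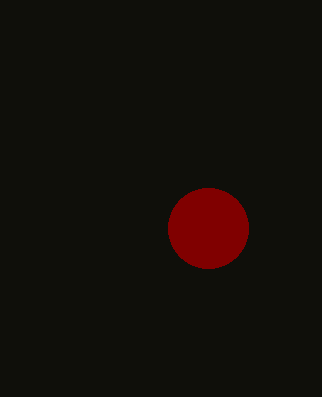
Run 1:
a = 208
b = 228
c = 40
col = 'maroon'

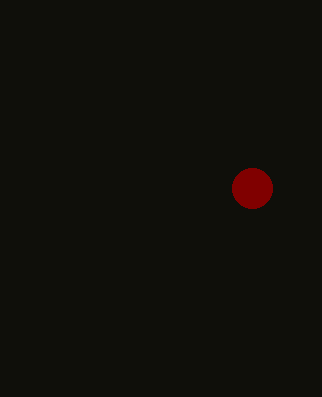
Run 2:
a = 252
b = 188
c = 20
col = 'maroon'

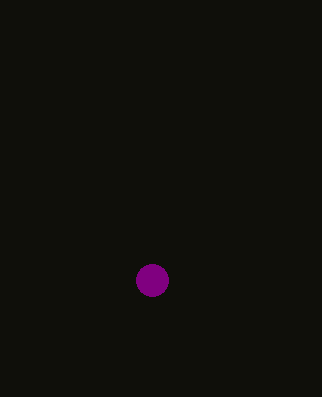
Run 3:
a = 152; b = 280; c = 16; col = 'purple'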